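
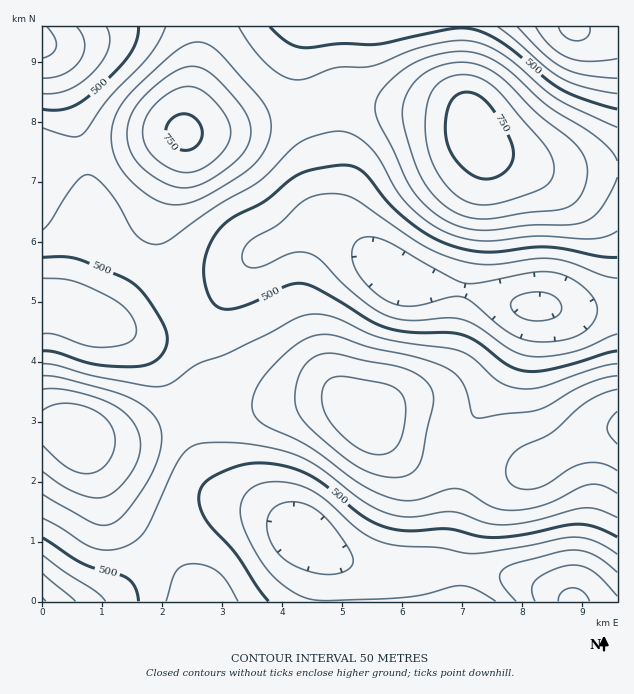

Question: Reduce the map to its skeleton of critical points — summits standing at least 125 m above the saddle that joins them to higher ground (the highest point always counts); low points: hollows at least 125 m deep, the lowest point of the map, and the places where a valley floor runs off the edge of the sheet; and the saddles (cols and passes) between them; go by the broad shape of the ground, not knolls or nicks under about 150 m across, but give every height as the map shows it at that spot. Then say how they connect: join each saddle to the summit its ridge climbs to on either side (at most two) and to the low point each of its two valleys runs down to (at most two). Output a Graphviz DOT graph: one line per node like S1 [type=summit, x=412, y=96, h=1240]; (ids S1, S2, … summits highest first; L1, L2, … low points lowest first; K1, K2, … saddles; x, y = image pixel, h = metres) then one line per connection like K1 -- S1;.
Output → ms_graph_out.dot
graph terrain {
  S1 [type=summit, x=473, y=129, h=784];
  S2 [type=summit, x=184, y=133, h=762];
  S3 [type=summit, x=77, y=433, h=746];
  S4 [type=summit, x=367, y=420, h=734];
  L1 [type=low, x=574, y=27, h=289];
  L2 [type=low, x=572, y=601, h=289];
  L3 [type=low, x=43, y=42, h=335];
  L4 [type=low, x=535, y=306, h=338];
  L5 [type=low, x=43, y=601, h=345];
  K1 [type=saddle, x=190, y=411, h=573];
  K2 [type=saddle, x=310, y=106, h=566];
  K3 [type=saddle, x=83, y=154, h=558];
  K4 [type=saddle, x=160, y=547, h=537];
  K5 [type=saddle, x=190, y=325, h=522];
  K1 -- S3;
  K1 -- S4;
  K1 -- L2;
  K1 -- L4;
  K2 -- S1;
  K2 -- S2;
  K2 -- L1;
  K2 -- L4;
  K3 -- S2;
  K3 -- L3;
  K3 -- L4;
  K4 -- S3;
  K4 -- L2;
  K4 -- L5;
  K5 -- S2;
  K5 -- S4;
  K5 -- L4;
}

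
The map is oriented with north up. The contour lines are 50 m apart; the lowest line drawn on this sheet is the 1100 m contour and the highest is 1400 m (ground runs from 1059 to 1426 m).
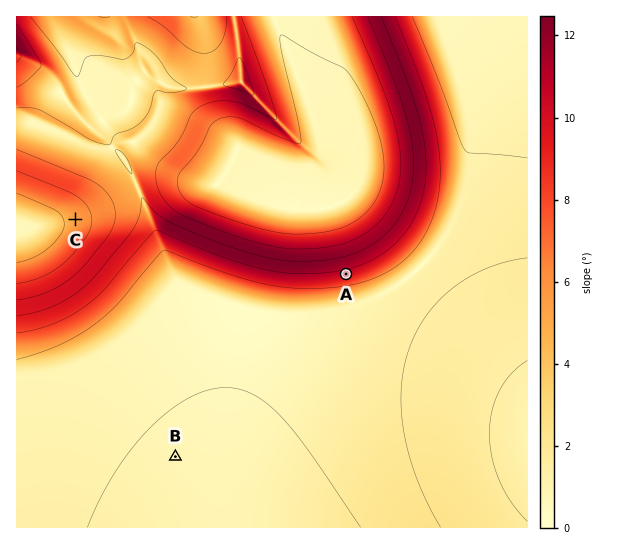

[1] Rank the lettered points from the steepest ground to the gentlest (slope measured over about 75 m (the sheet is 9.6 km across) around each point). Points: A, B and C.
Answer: A C B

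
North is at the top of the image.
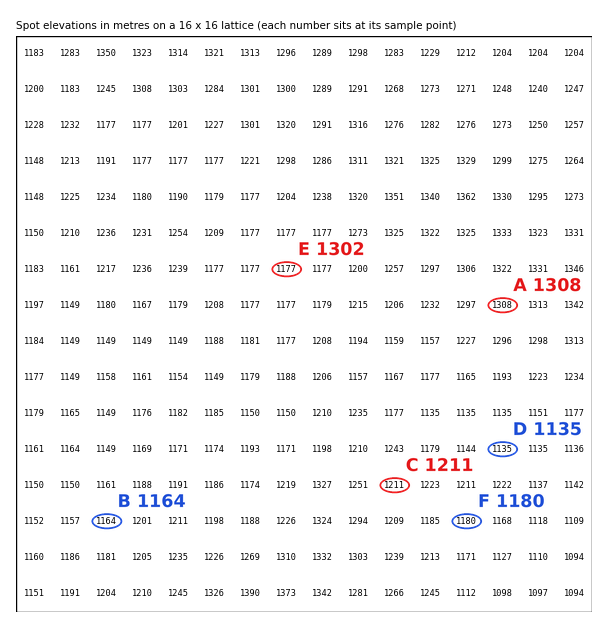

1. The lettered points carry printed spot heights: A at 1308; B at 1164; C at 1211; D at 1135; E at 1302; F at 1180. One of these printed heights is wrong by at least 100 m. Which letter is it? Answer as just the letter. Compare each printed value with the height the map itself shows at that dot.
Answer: E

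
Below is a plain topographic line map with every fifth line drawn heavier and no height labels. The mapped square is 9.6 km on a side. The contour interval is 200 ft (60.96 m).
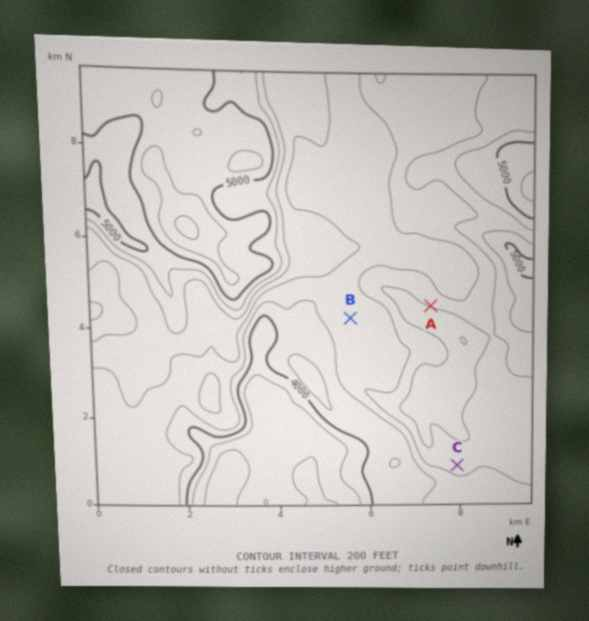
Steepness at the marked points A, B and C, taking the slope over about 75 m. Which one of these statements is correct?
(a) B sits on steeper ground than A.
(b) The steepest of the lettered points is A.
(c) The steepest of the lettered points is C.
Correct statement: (b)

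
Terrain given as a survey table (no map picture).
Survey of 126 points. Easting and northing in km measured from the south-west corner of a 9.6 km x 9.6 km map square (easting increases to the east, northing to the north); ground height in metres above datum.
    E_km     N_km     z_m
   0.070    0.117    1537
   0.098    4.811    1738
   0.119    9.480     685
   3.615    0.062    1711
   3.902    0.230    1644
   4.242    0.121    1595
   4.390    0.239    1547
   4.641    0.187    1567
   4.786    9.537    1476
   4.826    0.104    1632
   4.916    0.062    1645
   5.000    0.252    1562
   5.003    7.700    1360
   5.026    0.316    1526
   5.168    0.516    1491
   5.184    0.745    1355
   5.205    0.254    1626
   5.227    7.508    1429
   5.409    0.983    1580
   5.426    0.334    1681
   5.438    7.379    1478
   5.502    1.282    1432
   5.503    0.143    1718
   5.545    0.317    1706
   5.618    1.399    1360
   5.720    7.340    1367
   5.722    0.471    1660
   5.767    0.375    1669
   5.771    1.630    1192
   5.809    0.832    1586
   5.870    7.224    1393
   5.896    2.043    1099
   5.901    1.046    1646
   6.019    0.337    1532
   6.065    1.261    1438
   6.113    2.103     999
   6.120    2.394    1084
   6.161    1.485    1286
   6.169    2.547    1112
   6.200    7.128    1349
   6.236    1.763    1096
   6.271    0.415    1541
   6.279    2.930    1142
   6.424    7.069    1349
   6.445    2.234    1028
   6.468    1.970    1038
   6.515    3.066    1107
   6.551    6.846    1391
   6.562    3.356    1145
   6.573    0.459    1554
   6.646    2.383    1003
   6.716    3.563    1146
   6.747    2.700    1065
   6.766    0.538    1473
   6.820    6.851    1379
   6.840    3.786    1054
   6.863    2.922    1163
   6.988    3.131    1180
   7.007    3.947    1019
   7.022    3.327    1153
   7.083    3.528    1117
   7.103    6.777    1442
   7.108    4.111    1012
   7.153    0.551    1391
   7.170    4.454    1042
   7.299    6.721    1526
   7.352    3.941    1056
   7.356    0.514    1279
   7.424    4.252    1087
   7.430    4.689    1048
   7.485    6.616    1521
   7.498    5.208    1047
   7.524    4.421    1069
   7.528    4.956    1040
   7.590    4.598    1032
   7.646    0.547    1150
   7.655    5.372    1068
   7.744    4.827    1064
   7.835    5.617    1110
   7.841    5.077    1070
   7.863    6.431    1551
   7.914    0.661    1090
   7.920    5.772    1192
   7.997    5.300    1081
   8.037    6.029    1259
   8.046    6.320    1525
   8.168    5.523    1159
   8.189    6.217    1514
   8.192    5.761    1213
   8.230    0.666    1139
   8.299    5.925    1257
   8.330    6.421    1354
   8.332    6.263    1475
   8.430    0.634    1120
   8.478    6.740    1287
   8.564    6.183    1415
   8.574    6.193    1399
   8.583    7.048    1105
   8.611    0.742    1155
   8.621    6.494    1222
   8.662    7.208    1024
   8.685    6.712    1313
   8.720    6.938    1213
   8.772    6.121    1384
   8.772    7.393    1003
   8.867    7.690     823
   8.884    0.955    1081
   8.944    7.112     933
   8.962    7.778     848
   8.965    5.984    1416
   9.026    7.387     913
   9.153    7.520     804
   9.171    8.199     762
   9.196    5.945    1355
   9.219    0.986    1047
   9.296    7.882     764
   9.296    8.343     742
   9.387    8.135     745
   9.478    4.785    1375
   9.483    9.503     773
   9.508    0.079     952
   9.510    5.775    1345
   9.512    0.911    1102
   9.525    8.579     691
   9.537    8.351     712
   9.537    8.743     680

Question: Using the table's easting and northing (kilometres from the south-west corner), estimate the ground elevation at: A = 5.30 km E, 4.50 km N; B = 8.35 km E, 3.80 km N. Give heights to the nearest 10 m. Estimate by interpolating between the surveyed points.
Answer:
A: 1080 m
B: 1130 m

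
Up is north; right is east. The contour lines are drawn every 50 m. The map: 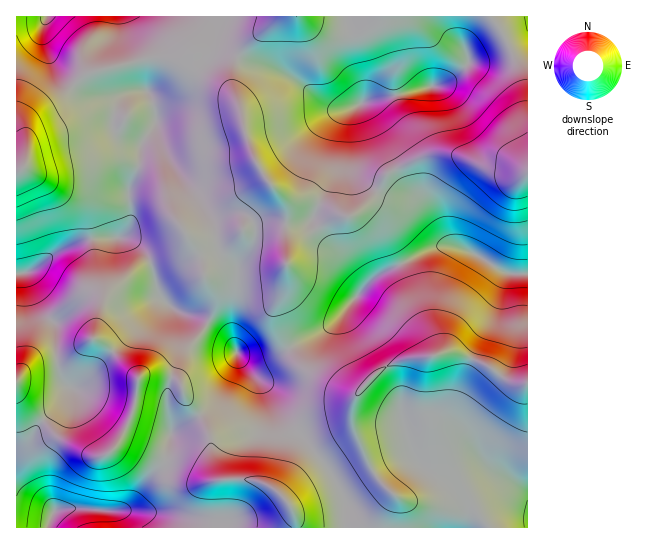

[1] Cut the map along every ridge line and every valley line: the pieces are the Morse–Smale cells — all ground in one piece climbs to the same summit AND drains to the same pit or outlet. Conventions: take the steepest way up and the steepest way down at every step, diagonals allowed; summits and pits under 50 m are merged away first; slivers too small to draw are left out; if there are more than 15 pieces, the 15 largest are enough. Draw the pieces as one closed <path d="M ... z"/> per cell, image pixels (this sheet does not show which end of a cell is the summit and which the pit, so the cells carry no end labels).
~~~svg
<path d="M449 16l-102 0 8 45 8 22 1 15-3 6-15 5-19-4-25-21-23-13-41-14-6 20 1 16 8 18 8 36 6 14 13 21 19 17 24 2 32 15 8 0 25-22 8-16 6-6 39-17 21-2 41 15 36 4 1-142-22 7-29 16-8 7-5-11-13-19z"/><path d="M454 352l-9 0-16 5-24 2-26 12-24 27-3 9 0 24-33 26 13 17 12 23 3 8-2 17 2 6 181-1 0-144-9 1-9-3-23-16z"/><path d="M450 153l-21 2-35 14-10 9-8 16-17 17-8 5-14 0-7 3-32 20-6 6-5 14-2 27-9 20 1 19 12 23 42-23 43-48 63-30 12-2 13 3 45 25 15 2 6-2 0-100-14-4-23-1z"/><path d="M166 57l-17 0-9 4 4 26 5 7 6 13 1 16-15 22-2 22-11 26 3 28-4 10-6 6 10 3 14 13 8 17 4 21 13 16 12 6 27 8 6-14 1-12-12-20-4-20-8-12 10 6 13-2 19-8 13-14 18-8 11-10 1-13-22-33-11-31-3-19-8-16-38-30z"/><path d="M449 245l-20 4-55 28-43 48-42 24 7 12 13 11 13 8 32 15 4-2 21-22 18-10 16-4 16 0 16-5 14 1 28 12 23 16 16 3 2-2 0-108-25-2-34-21z"/><path d="M139 60l-54 15-27 26-21 12-9 10-3 40-6 8-3 0 1 102 14-2 23-18 25-12 22-4 20 0 6-6 4-10-3-27 1-8 10-19 2-22 15-22-1-16-6-13-5-7-1-18z"/><path d="M125 237l-24 0-22 4-18 8-30 22-6 2 16 37 14 15 2 36 10-2 19-16 9-4 10 5 33 35 7-4 18 0 15 5 1-13 6-16 23-29-34-13-14-12-12-40-13-14z"/><path d="M163 375l-18 0-6 3-4 28-7 19-12 21-13 10-10 0-24-12-11-7-15-16-3 2-24 43 1 58 30 1 6-12 5-4 24-1 39 3 12-9 15-23 16-14 8-34 27-16-15-20-4-13z"/><path d="M199 415l-27 16-8 34-16 14-15 23-8 7-17 2 4 7 0 9 183 1 1-9-4-10-7-10-16-14-24-6-26 1-2-2-5-16-1-24z"/><path d="M278 193l-2 14-11 10-18 8-10 12-22 11-18 2 7 25 12 20-1 12-7 15 21 16 7 13 7 8 10 4 13-2 22-12-12-30 0-13 11-27 0-72-4-9z"/><path d="M122 16l-106 1 1 154 2 0 6-8 2-34 1-6 9-10 21-12 27-26 55-16-12-22z"/><path d="M238 355l-2 0-3 12-14 30-19 18 11 23 2 29 6 13 26-1 14 2 10 4 13 11 7-11 30-28-32-35-18-31-20-20z"/><path d="M346 16l-63 0-33 25-13 16 21 8 15 3 17 8 43 32 13 1 9-2 8-5 1-8-3-16-6-17-3-23z"/><path d="M95 339l-9 4-19 16-10 3 4 16 10 11-12 17-16 15 15 16 11 7 24 12 10 0 13-10 12-21 7-19 4-27-34-35z"/><path d="M289 348l-27 15-9 0-14-8 0 2 10 14 20 20 18 31 32 34 33-25 0-24 5-13-11-2-37-20-13-11z"/>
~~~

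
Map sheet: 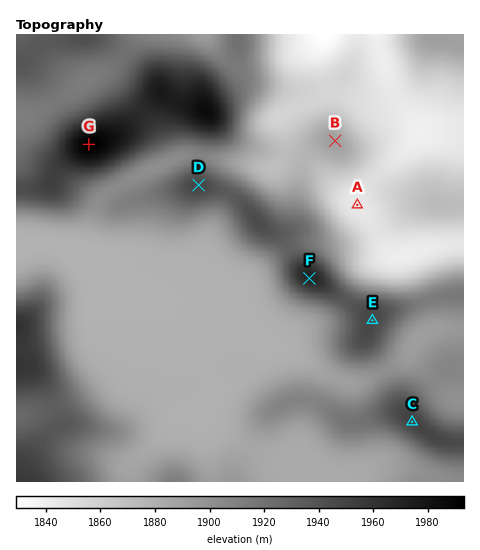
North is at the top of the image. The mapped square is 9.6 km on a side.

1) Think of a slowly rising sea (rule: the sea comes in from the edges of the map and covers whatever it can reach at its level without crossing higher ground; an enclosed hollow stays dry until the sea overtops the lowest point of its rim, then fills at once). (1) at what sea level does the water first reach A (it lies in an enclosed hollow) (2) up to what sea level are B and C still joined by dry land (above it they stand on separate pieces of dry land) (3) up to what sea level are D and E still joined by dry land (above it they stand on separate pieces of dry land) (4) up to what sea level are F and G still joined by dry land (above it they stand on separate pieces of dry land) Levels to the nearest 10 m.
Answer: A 1850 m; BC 1880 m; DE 1930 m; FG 1910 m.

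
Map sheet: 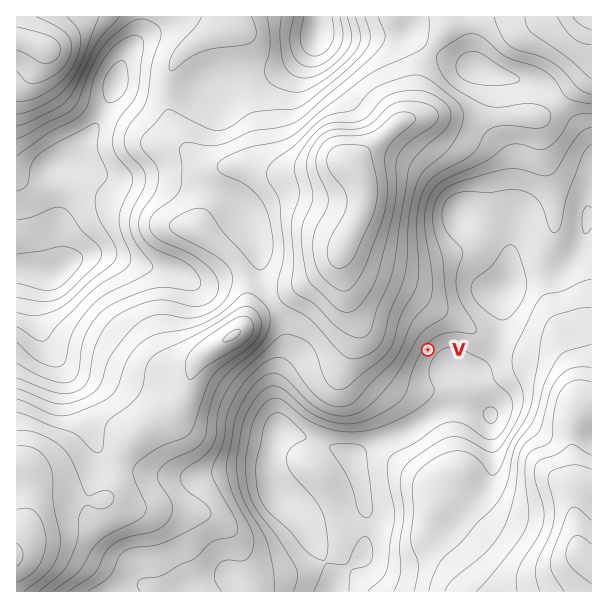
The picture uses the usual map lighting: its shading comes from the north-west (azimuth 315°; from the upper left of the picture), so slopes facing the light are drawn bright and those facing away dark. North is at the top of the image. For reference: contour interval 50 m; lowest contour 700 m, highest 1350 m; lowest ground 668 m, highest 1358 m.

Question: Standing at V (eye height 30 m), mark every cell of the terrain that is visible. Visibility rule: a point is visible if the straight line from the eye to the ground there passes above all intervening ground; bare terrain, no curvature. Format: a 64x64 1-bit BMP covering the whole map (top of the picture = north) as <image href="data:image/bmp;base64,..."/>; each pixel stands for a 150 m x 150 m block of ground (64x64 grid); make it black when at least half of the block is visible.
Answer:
<image width="64" height="64" href="data:image/bmp;base64,Qk0+AgAAAAAAAD4AAAAoAAAAQAAAAEAAAAABAAEAAAAAAAACAAATCwAAEwsAAAIAAAAAAAAA////AAAAAAAAAAAABABwAAAAAAAEAD8AAAAAAAQAH+AAAAAABAAP8AAAAAAAAA/4AAAAAAAAD/wAAAAAAAAP/AAAAAAAAA/8AAAAAAAAB/wAAAAAAAAH+AAAAAAAAAfwAAAAAAAAB/AAAAAAAB4H8AAAAAAAP4/8AAAAAAB///wAAAAAAD///AAAAAAAH//4AAAAAAAP//gAAAAAAAf/+AAAAAAAA//4AAAAAAAB5/wAAAAAAA/n/AAAAAAAP//8AAAAAAA///wAAAAAAD///AAAAAAAf//8AAAAAAB///wAAAAAAH//+AAAAAAAf+HwAAAAAAB/wPAAAAAAAH8A8AAAAAAAeABwAAAAAABwACAAAAAAAOAAAAAAAAAAAAAAAAAAAAAAAAAAAAAAAAAAAAAAAAAAAAAAAAAAAAAAAAAAAAAAAAAAAAAAAAAAAAAAAAAAAAAAAAAAAAAAAAAAAAAAAAAAAAAAAAAAAAAAAAAAAAAAAAAAAAAAAAAAAAAAAAAAAAAAAAAAAAAAAAAAAAAAAAAAAAAAAAAAAAAAAAAAAAAAAAAAAAAAAAAAAAAAAAAAAAAAAAAAAAAAAAAAAAAAAAAAAAAAAAAAAAAAAAAAAAAAAAAAAAAAAAAAAAAAAAAAAAAAAAAAAAAAAAAAAAAAAAAAAAAAAAAAAAAAAAAAAAAAAAAAAA=="/>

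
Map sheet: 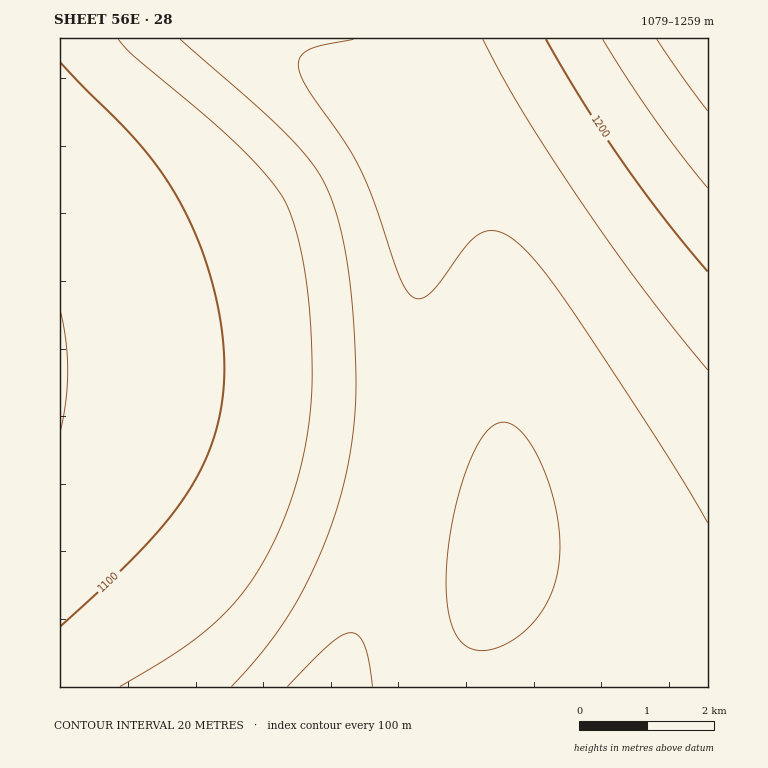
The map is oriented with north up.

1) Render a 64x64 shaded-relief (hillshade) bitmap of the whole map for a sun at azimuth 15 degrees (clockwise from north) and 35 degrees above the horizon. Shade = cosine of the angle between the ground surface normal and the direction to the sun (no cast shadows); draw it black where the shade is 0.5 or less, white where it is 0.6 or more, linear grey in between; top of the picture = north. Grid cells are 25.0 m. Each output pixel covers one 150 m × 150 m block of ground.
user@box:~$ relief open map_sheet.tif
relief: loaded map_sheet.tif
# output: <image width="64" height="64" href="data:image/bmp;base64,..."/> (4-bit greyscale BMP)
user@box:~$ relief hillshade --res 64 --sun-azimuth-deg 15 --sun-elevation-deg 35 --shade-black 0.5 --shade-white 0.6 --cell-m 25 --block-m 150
<image width="64" height="64" href="data:image/bmp;base64,Qk12CAAAAAAAAHYAAAAoAAAAQAAAAEAAAAABAAQAAAAAAAAIAAATCwAAEwsAABAAAAAAAAAAAAAAABEREQAiIiIAMzMzAERERABVVVUAZmZmAHd3dwCIiIgAmZmZAKqqqgC7u7sAzMzMAN3d3QDu7u4A////AMzMzMzMzN3d3d3d3dzMzMzMzMzMzMzMzMzMy7u7u7u7zMzMzMzMzd3d3d3dzMzMzMzMzMzMzMzMzMy7u7u7u7vMzMzMzMzMzd3d3d3MzMzMzMzMzMzMzMzMy7u7u7u7u8zMzMzMzMzMzd3d3MzMzMzMzMzMzMzMzMu7u7u7u7u7zMzMzMzMzMzMzMzMzMzMzMzMzMzMzMzLu7u7u7u7u7vMzMzMzMzMzMzMzMzMzMzMzMzMzMzMy7u7u7u7u7u7u8zMzMzMzMzMzMzMzMzMzMzMzMzMzMu7u7u7u7u7u7u7zMzMzMzMzMzMzMzMzMzMzMzMzMzLu7u7u7u7u7u7u7vMzMzMzMzMzMzMzMzMzMzMzMzMy7u7u7u7u7u7u7u7u8zMzMzMzMzMzMzMzMzMzMzMzMu7u7u7u7u7u7u7u7u7zMzMzMzMzMzMzMzMzMzMzMzLu7u7u7u7u7u7u7u7u7vMzMzMzMzMzMzMzMzMzMzMy7u7u7u7u7u7u7u7u7u7qszMzMzMzMzMzMzMzMzMzMu7u7u7u7u7u7u7u7u7u6qqzMzMzMzMzMzMzMzMzLu7u7u7u7u7u7u7u7u7u7uqqqrMzMzMzMzMzMzMzMu7u7u7u7u7u7u7u7u7u7u7qqqqqszMzMzMzMzMzMy7u7u7u7u7u7u7u7u7u7u7u6qqqqqqu7zMzMzMzMzLu7u7u7u7u7u7u7u7u7u7u7u6qqqqqqq7u7u7u7u7u7u7u7u7u7u7u7u7u7u7u7u7uqqqqqqqqru7u7u7u7u7u7u7u7u7u7u7u7u7u7u7u7uqqqqqqqqqu7u7u7u7u7u7u7u7u7u7u7u7u7u7u7u7qqqqqqqqqqq7u7u7u7u7u7u7u7u7u7u7u7u7u7u7u7qqqqqqqqqqqru7u7u7u7u7u7u7u7u7u7u7u7u7u7u7qqqqqqqqqqqqu7u7u7u7u7u7u7u7u7u7u7u7u7u7u7qqqqqqqqqqqqq7u7u7u7u7u7u7u7u7u7u7u7u7u7u7uqqqqqqqqqqqqru7u7u7u7u7u7u7u7u7u7u7u7u7u7uqqqqqqqqqqqqqu7u7u7u7u7u7u7u7u7qqu7u7u7u7u6qqqqqqqqqqqqm7u7u7u7u7u7u7u7u6qqqru7u7u7u6qqqqqqqqqqqqmbu7u7u7u7u7u7u7u6qqqqq7u7u7u7qqqqqqqqqqqpmZu7u7u7u7u7u7u7u6qqqqqqu7u7u7uqqqqqqqqqqpmZm7u7u7u7u7u7u7u7qqqqqqq7u7u7u6qqqqqqqqqZmZmbu7u7u7u7u7u7u7qqqqqqqqu7u7u6qqqqqqqqqZmZmZu7u7u7u7u7u7u7qqqqqqqqq7u7u7qqqqqqqqqZmZmZm7u7u7u7u7u7u7uqqqqqqqqqu7u7uqqqqqqqqZmZmZmbu7u7u7u7u7u7uqqqqqqqqqq7u7uqqqqqqqqZmZmZmZu7u7u7u7u7u7u6qqqqqqqqqru7u6qqqqqqqZmZmZmZm7u7u7u7u7u7u6qqqqqqqqqqq7u6qqqqqqqZmZmZmZmbu7u7u7u7u7u6qqqqqqqqqqqru7qqqqqqqZmZmZmZmZu7u7u7u7u7u6qqqqqqqqqqqqq7uqqqqqqZmZmZmZmZmqq7u7u7u7uqqqqqqqqqqqqqqru6qqqqqpmZmZmZmZmaqqqqq7qqqqqqqqqqqpmaqqqqu6qqqqqpmZmZmZmZmZqqqqqqqqqqqqqqqqqpmZmqqqq7qqqqqqmZmZmZmZmZmqqqqqqqqqqqqqqqqqmZmaqqqru6qqqqmZmZmZmZmZmaqqqqqqqqqqqqqqqqmZmZmqqqu7qqqqqZmZmZmZmZmZqqqqqqqqqqqqqqqqmZmZmaqqq7uqqqqpmZmZmZmZmZmqqqqqqqqqqqqqqqqZmZmZqqqru6qqqqmZmZmZmZmZmaqqqqqqqqqqqqqqqZmZmZmqqru7qqqqmZmZmZmZmZmYqqqqqqqqqqqqqqqZmZmZmaqqu7uqqqqZmZmZmZmZmYiqqqqqqqqqqqqqmZmZmJmZqqq7u7qqqpmZmZmZmZmYiKqqqqqqqqqqqpmZmYiIiZmqq7u7uqqqmZmZmZmZmZiIqqqqqqqqqqqpmZmIiIiJmaqru7u6qqmZmZmZmZmZiIiqqqqqqqqqqZmZiIiIiImZqru7u7qqqZmZmZmZmZiIiKqqqqqqqqmZmZiIiIiIiZqqu7u7uqqpmZmZmZmZmIiIqqqqqqqpmZmYiIh3d4iJmqu7u7u6qqmZmZmZmZmIiIiqqqqqqpmZmIiIh3d3iJmqq7u7u6qqqZmZmZmZmIiIiKqqqqqZmZmIiId3d3iImaq7u7u7qqqZmZmZmZmYiIiIqqqqmZmZiIiHd3d3iImaq7u7u7uqqpmZmZmZmYiIiIiqqqmZmYiIiHd3d3iImaq7vMy7u6qqmZmZmZmZiIiIiKqpmZmYiIh3d3d4iJmaq7vMzLu6qqmZmZmZmZiIiIiIqpmZmIiId3d3eIiJmqu7zMzMu7qqqZmZmZmZmIiIiIiqmZmIiId3d3iIiZmqu7zMzMu7uqqpmZmZmZmYiIiIiKmZmIiId3d3iImZqru8zMzMy7uqqpmZmZmZmYiIiIiIqZmIiHd3d4iImaqru8zMzMy7u6qqmZmZmZmZiIiIiIiZmYiId3eIiJmqq7vMzMzMzLu6qqmZmZmZmZmIiIiIiJmZiId3eIiJmqq7vMzMzMzLu6qqqZmZmZmZmIiIiIiI"/>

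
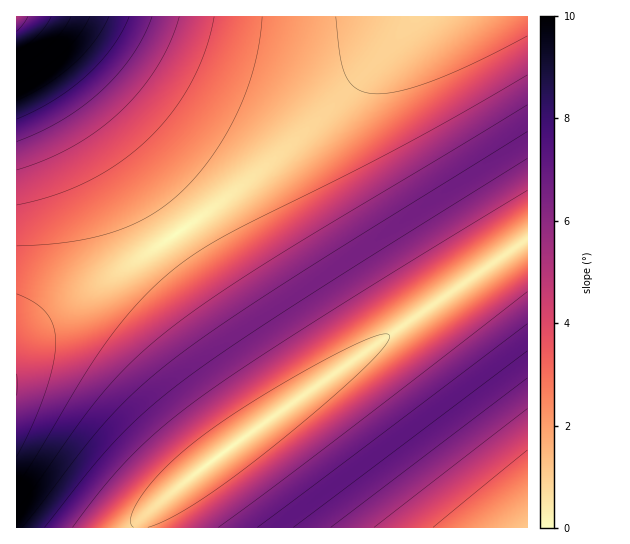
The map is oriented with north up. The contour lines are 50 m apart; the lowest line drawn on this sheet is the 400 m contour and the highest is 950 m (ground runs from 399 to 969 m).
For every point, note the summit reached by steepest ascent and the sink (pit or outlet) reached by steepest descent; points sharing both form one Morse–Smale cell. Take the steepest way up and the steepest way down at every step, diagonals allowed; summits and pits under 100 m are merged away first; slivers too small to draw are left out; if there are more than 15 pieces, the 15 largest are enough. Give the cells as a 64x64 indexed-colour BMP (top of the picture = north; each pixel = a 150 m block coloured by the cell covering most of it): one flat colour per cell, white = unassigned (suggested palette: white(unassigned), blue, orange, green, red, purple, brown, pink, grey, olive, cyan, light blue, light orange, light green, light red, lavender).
<image width="64" height="64" href="data:image/bmp;base64,Qk12CAAAAAAAAHYAAAAoAAAAQAAAAEAAAAABAAQAAAAAAAAIAAATCwAAEwsAABAAAAAAAAAA////ALR3HwAOf/8ALKAsACgn1gC9Z5QAS1aMAMJ34wB/f38AIr28AM++FwDox64AeLv/AIrfmACWmP8A1bDFABERERERERERMzMzMzMzMzMzMzMzMzMzMzMzMzMzMzMzEREREREREREzMzMzMzMzMzMzMzMzMzMzMzMzMzMzMzMRERERERERERMzMzMzMzMzMzMzMzMzMzMzMzMzMzMzMxERERERERERETMzMzMzMzMzMzMzMzMzMzMzMzMzMzMzERERERERERERETMzMzMzMzMzMzMzMzMzMzMzMzMzMzMREREREREREREREzMzMzMzMzMzMzMzMzMzMzMzMzMzMxERERERERERERERMzMzMzMzMzMzMzMzMzMzMzMzMzMzERERERERERERERETMzMzMzMzMzMzMzMzMzMzMzMzMzMRERERERERERERERETMzMzMzMzMzMzMzMzMzMzMzMzMxEREREREREREREREREzMzMzMzMzMzMzMzMzMzMzMzMzERERERERERERERERERMzMzMzMzMzMzMzMzMzMzMzMzMRERERERERERERERERERMzMzMzMzMzMzMzMzMzMzMzMxERERERERERERERERERETMzMzMzMzMzMzMzMzMzMzMzERERERERERERERERERERETMzMzMzMzMzMzMzMzMzMzMREREREREREREREREREREREzMzMzMzMzMzMzMzMzMzMxERERERERERERERERERERERMzMzMzMzMzMzMzMzMzMzERERERERERERERERERERERERMzMzMzMzMzMzMzMzMzMRERERERERERERERERERERERETMzMzMzMzMzMzMzMzMxERERERERERERERERERERERERETMzMzMzMzMzMzMzMzEREREREREREREREREREREREREREzMzMzMzMzMzMzMzMREREREREREREREREREREREREREREzMzMzMzMzMzMzMxERERERERERERERERERERERERERERMzMzMzMzMzMzMzERERERERERERERERERERERERERERETMzMzMzMzMzMzMRERERERERERERERERERERERERERERETMzMzMzMzMzMyEREREREREREREREREREREREREREREREzMzMzMzMzMzIiEREREREREREREREREREREREREREREREzMzMzMzMzMiIhERERERERERERERERERERERERERERERMzMzMzMzMyIiIhERERERERERERERERERERERERERERERMzMzMzMzIiIiIRERERERERERERERERERERERERERERETMzMzMzMiIiIiIREREREREREREREREREREREREREREREzMzMzMyIiIiIiEREREREREREREREREREREREREREREREzMzMzIiIiIiIiERERERERERERERERERERERERERERERMzMzMiIiIiIiIhERERERERERERERERERERERERERERERMzMyIiIiIiIiIhERERERERERERERERERERERERERERETMzIiIiIiIiIiIhERERERERERERERERERERERERERERETMiIiIiIiIiIiIREREREREREREREREREREREREREREREyIiIiIiIiIiIiIRERERERERERERERERERERERERERERIiIiIiIiIiIiIiEREREREREREREREREREREREREREREiIiIiIiIiIiIiIhERERERERERERERERERERERERERESIiIiIiIiIiIiIiIhERERERERERERERERERERERERERIiIiIiIiIiIiIiIiIREREREREREREREREREREREREREiIiIiIiIiIiIiIiIiIRERERERERERERERERERERERESIiIiIiIiIiIiIiIiIiERERERERERERERERERERERERIiIiIiIiIiIiIiIiIiIhEREREREREREREREREREREREiIiIiIiIiIiIiIiIiIiIRERERERERERERERERERERESIiIiIiIiIiIiIiIiIiIiERERERERERERERERERERERIiIiIiIiIiIiIiIiIiIiIiEREREREREREREREREREREiIiIiIiIiIiIiIiIiIiIiIhERERERERERERERERERESIiIiIiIiIiIiIiIiIiIiIiIRERERERERERERERERERIiIiIiIiIiIiIiIiIiIiIiIiEREREREREREREREREREiIiIiIiIiIiIiIiIiIiIiIiIhERERERERERERERERESIiIiIiIiIiIiIiIiIiIiIiIiIRERERERERERERERERIiIiIiIiIiIiIiIiIiIiIiIiIiEREREREREREREREREiIiIiIiIiIiIiIiIiIiIiIiIiIhERERERERERERERESIiIiIiIiIiIiIiIiIiIiIiIiIiIRERERERERERERERIiIiIiIiIiIiIiIiIiIiIiIiIiIiEREREREREREREREiIiIiIiIiIiIiIiIiIiIiIiIiIiIhERERERERERERESIiIiIiIiIiIiIiIiIiIiIiIiIiIiIRERERERERERERIiIiIiIiIiIiIiIiIiIiIiIiIiIiIiEREREREREREREiIiIiIiIiIiIiIiIiIiIiIiIiIiIiIhERERERERERESIiIiIiIiIiIiIiIiIiIiIiIiIiIiIiIRERERERERERIiIiIiIiIiIiIiIiIiIiIiIiIiIiIiIiEREREREREREiIiIiIiIiIiIiIiIiIiIiIiIiIiIiIiIhERERERERESIiIiIiIiIiIiIiIiIiIiIiIiIiIiIiIiIRERERERER"/>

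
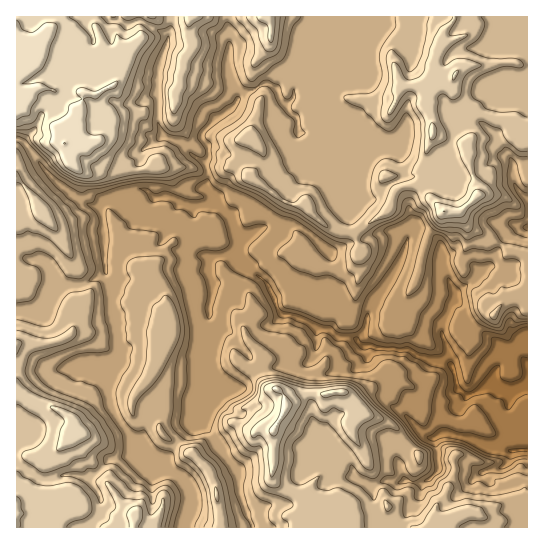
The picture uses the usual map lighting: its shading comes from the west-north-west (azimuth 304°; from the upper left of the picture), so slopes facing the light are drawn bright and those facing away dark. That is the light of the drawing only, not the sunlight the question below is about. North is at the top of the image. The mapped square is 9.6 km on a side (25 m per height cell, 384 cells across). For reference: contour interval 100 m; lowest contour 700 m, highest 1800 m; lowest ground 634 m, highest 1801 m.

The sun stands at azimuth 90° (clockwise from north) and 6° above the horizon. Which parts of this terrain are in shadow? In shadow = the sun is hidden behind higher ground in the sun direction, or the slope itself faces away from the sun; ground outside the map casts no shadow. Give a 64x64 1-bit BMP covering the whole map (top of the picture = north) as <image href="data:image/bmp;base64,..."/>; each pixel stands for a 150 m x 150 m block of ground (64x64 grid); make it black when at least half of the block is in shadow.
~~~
<image width="64" height="64" href="data:image/bmp;base64,Qk0+AgAAAAAAAD4AAAAoAAAAQAAAAEAAAAABAAEAAAAAAAACAAATCwAAEwsAAAIAAAAAAAAA////AAAAAAAB/h/f8Af4AAP+X5/whf4AAP7fn/GM9wAAON+f8Qz7AABx/7+BDfwcDOH//wAD/H4B4///CHH8fmB3//8A8d4e8B///wfz3gb4H///D+PeAPwP//8f4BwA/g///x/AAMD+H///H8AmBv4f//+fwGAG/D///4/gwYfg////z+BBhoH///+OAADHB////w8AAYAB/7//AwADGAH/h/gAPAMYA//H8Aw8HwwB/8fkBhw/AAB/x/gGH+eACB/j+Ab/Twg+H+PwB/wPMD4f4/Bfn//0fh/j+Pzf//c/H+P48N//9x8eYfnB3//4D55A+cfPn/4Bn4Dz/+/f8g8/AM//59/+Hj4B///n335+PgP//+P/evw4B///4/88/DgB///j/2D4MDf//0f/AHAwP//+5/8A8DH///3/+ADgN//////4AOA////z//uAwZ///zP//4CHD//+A///wz+B//gP/N+H/wCH+A/8/4f+A4fwA///gvwBh/gf//8G/ADP/D///x78AH/4///3HPgAf/n///Gc+AD3+f//8Dg+APP8///x4B4B8fz//+OAAAPw/P//5AADAfA////kAAIx8H///2wAABnwf////gAAGPj8///2AAAc+Pw///IAYAj4/j//+AAganz/H//4ADBfff8P//gAMNf9/wP/+AAAn/z/A//4AA=="/>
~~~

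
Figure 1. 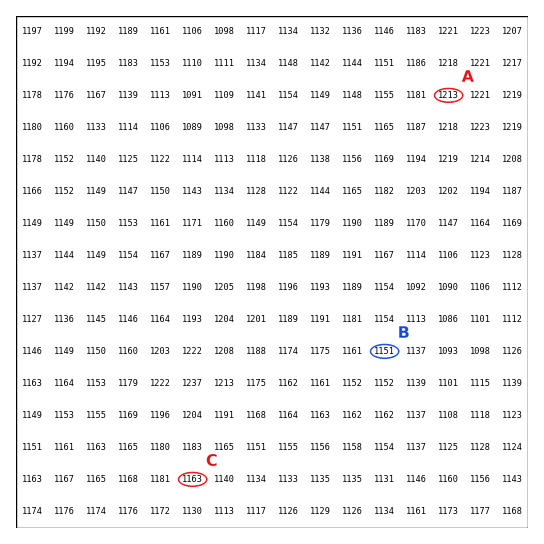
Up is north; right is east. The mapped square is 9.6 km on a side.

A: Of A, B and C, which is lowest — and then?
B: B C A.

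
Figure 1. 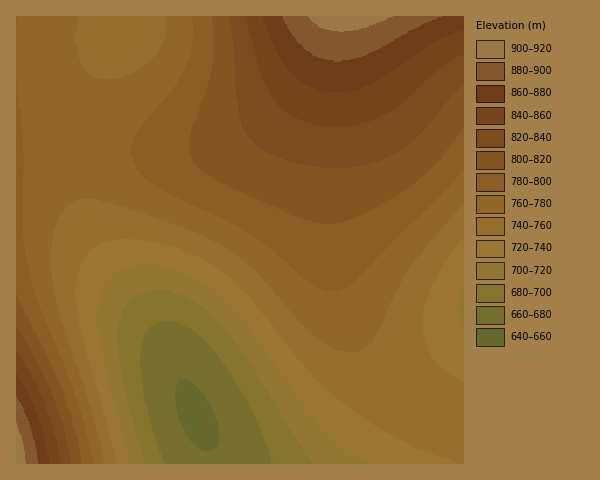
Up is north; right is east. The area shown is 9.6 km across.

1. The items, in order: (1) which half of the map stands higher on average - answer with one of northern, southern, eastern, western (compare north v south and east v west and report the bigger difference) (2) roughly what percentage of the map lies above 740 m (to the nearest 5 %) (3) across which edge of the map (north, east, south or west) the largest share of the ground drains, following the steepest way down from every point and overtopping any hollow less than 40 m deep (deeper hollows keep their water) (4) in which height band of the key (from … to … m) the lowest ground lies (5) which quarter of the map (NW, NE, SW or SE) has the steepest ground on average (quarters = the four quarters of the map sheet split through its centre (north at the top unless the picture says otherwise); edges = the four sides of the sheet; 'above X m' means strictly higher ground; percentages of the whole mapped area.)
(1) On average the northern half of the map is the higher ground.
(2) Ground above 740 m makes up about 75 % of the sheet.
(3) Drainage is mainly to the south: more ground falls towards that edge than towards any other.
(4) Between 640 and 660 m: that is the band holding the lowest ground.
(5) The south-west quarter is the steepest part of the map.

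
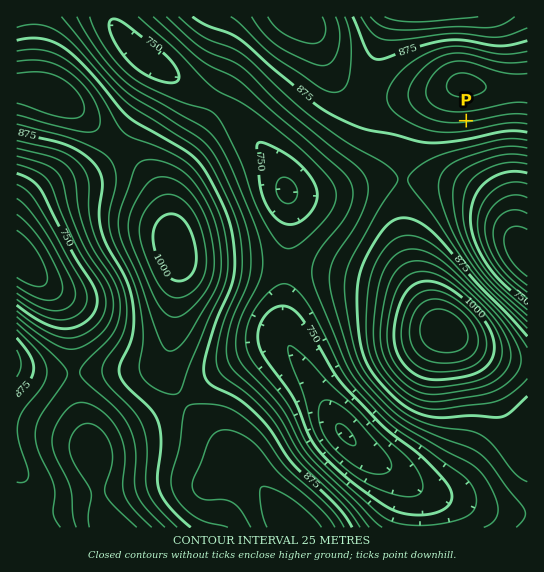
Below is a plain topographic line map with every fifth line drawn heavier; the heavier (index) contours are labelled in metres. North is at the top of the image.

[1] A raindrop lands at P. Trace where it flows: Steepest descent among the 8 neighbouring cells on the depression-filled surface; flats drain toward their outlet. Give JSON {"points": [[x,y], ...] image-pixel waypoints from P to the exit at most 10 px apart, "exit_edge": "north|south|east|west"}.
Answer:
{"points": [[466, 121], [466, 131], [466, 142], [466, 153], [470, 163], [481, 174], [491, 185], [502, 195], [506, 206], [507, 217], [511, 227], [517, 238], [523, 249], [527, 254]], "exit_edge": "east"}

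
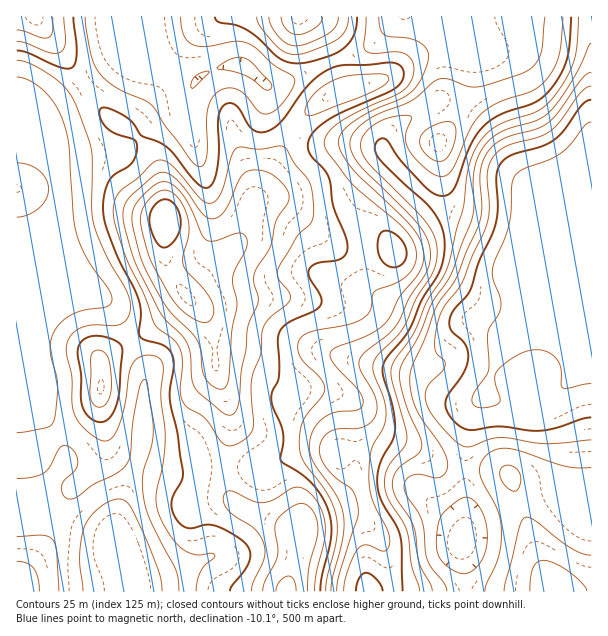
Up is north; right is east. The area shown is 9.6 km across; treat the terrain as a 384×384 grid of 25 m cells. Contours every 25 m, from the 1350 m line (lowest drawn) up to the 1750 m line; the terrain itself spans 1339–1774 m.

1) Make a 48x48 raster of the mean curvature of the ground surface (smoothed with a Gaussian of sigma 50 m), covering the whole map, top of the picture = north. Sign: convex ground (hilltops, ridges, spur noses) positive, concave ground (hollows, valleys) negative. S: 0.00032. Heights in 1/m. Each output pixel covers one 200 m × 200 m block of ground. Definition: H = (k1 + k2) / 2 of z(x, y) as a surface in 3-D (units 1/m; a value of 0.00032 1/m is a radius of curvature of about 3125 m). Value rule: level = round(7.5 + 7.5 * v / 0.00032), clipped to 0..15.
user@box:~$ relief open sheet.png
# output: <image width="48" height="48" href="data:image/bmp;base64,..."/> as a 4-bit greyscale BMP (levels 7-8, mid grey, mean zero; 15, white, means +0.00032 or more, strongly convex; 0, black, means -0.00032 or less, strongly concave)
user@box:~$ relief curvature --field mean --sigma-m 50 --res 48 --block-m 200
<image width="48" height="48" href="data:image/bmp;base64,Qk32BAAAAAAAAHYAAAAoAAAAMAAAADAAAAABAAQAAAAAAIAEAAATCwAAEwsAABAAAAAAAAAAAAAAABEREQAiIiIAMzMzAERERABVVVUAZmZmAHd3dwCIiIgAmZmZAKqqqgC7u7sAzMzMAN3d3QDu7u4A////AKqXd4h2VWeauoi//scQE2rMuoeJqZmqmKqXZ3d2VWeIh1WL3clABIy4ZlVnmZqql6qYdmZmVXiGVDJHq9xxBK61IjRFeaqphomZhmZlVYqWMzM2rN2SBc+1IkREeaqXZWeJh1VURpu3RFVozv+jKO+2RERFeqmGVWZ4h1REV724Z5mK3/+TS/2mVVRFiql2ZmZomGREad2oisuYrv9zfMlkVmQ1iph2Z2Z4qoZEatyHnMlmfP1TnIMTaHRGmpdmd3d4qphlabp2m5ZVffkku0ACeYRZu4d3eIh3iZmFV5l2iXRFjMUG20ADioV73JiIiJmGZoqWRYqGiWRGinAG22M2m4aM7bmZmZmHVXqWNIuWeXZnmUAFqoiJu4aM7KmZmYiHVXqVI4uVepiKuUEUeJq7qXV6uXd4iHiGVpuUEnuEermZqWRGiauph1RXdURXeHdlWd2TAouEe8l2iHZovdp1VUNFVDRWeHdkbP+jAp2VjcdFipiK7+lCNDNFVVVWeHdkSv+yA52ovrU1m7qs78ciRlRFeIdmZ3dTN/+yAXqs7pQ2m7qqqnQjepZWiqmGZ3dUSO+SACat/YVXiId2ZUITe8lVebqXd3dljP+lMQKM24eIdVRFVlQySdt1Z5mHeHdnr/2ohiJ6upiHVERWeJlzJap1Vnd3eHdnm7l4uVWLuYZURFZ4m823IldmZnd3eHdmZ2Q0eHnMuYZVVniavN7pMBRnd3d3d3d2ZVMRR539qpmZqqqqq7zJMAN5h3d3d3d3ZlMQOd/qiZmby6mId4qoQiR4h3d3d3d3d1QSbP6nd3ZniHZmZXq7l2VWd3d3eHd3dlQ1rtlmeHVEREVnZoz+yoQ0V3d3iId3dlRYz8dFiqh2VVaJdq//2oUiVnd4iIh3dlVovcdFi7upd3ipdq//uZdDRnd4iId3ZlVorfxkaaqodnmoVr/8iJl1RXd3eHd2ZmeJv/+TSJmXZomGWN/HVpy3RWd3d3d2VWir3/+RKKqYeZhle9xzJZ3IRWd3d5l2VWmqv/9wCLupqpdXrcgxJrynRGd3d7qGVXmWbP4wCMuqqph5zJQASct0NGd3d6l2VnlzOvoAKMupmZqrqEACfNlCI1Znd4d2VohjOdcAOcqZh4q5YwAmv+gwA0VWd3d2VohkascAWrmKl1Z2IAJ7//lAA0VVZnd2Voh3iqUSfLZpuFMzEAWu//tzJFdlVXd1V6qqmXQTnbU3u4UzIAJ6zdyXZnmGM3dlWLy7mGMlv8Yknup2QQACWKupmaumIXdUacuYiHU1z+cibP/suEIQFHmqmrzHIGVFe7l2eIdFnccgJ9////6kEmiJmb3ZMEM2q5ZVZ4dUaHQhAUnf///5NGiIiazbUCJZunVWZ3dkMzIkUgA2eu/6ZomZmaztcBWtyFVmd3iGUxE4uTABEWvJeJqqmZvdgFr/tkVndnialjJK/qZlMSaHeJmpiInNcJ3+lUZ3d3ibunaM/9zLhCRmd4iId3nMYL7qY0Z3d3iau6q+/+79lDNWZ3d3dnnNcA=="/>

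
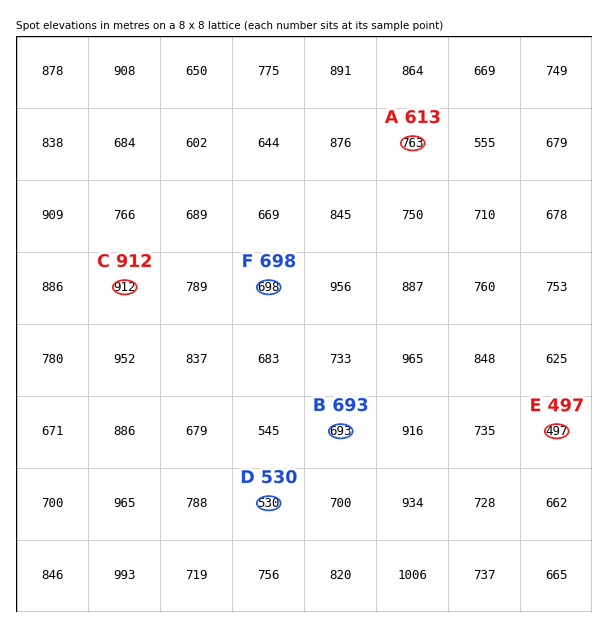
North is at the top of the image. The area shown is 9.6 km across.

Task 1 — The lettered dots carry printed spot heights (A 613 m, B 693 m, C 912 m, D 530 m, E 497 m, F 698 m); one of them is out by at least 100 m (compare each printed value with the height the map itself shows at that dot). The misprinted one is A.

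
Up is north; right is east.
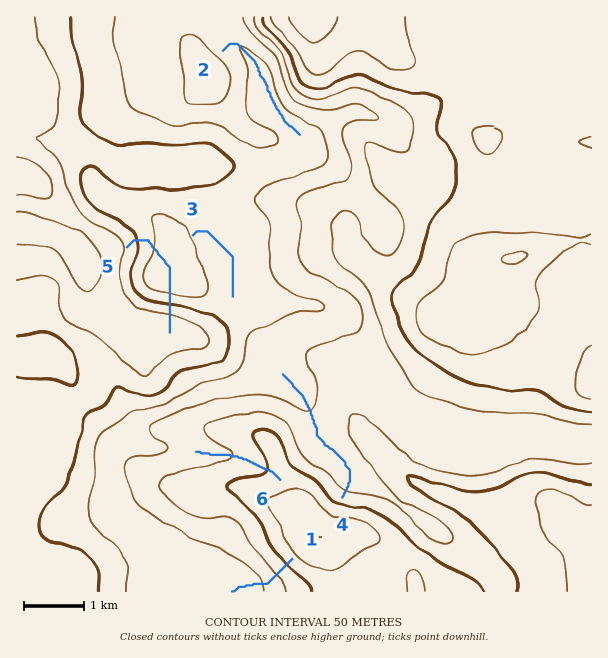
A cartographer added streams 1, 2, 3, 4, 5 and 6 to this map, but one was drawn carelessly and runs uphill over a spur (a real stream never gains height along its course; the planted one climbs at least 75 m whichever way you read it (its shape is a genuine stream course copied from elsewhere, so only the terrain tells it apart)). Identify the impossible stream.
5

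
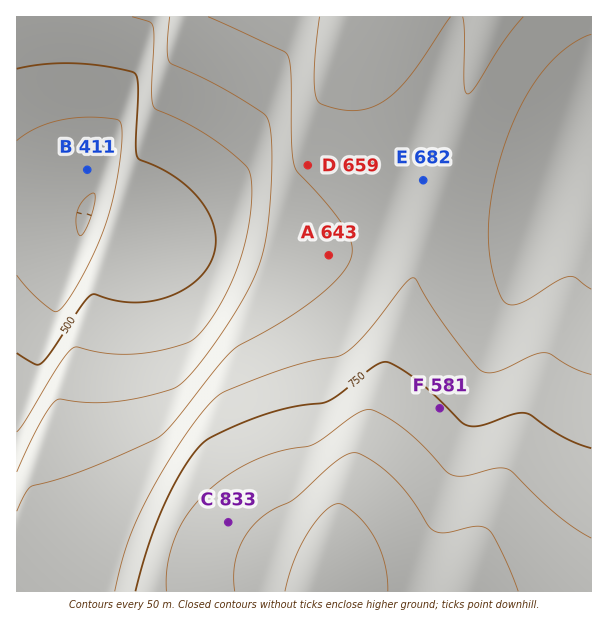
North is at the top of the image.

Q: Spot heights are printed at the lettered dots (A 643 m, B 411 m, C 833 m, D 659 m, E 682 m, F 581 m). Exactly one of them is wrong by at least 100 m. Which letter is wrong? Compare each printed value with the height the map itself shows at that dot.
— F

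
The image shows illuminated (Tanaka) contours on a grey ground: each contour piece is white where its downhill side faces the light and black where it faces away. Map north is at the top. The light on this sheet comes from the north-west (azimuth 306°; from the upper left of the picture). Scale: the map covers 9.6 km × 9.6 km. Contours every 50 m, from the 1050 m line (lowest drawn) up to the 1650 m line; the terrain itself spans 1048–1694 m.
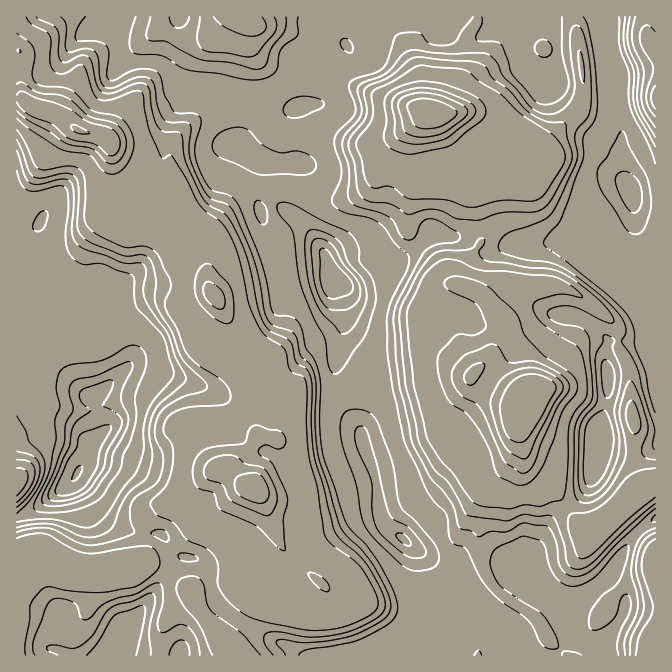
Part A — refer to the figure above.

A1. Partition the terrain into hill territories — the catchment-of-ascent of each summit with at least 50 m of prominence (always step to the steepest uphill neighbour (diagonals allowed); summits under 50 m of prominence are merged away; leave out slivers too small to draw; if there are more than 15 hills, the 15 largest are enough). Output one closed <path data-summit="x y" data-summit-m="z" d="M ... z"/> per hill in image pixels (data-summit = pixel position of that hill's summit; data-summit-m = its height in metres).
<path data-summit="528 403" data-summit-m="1694" d="M634 199l-1 31-17 25-6 16-11-9-9-13-5-1-6 0-14-5-50 1-4-2-5-10-6-4-22 0-20 8-28-2-18 19-44 26-16 7-16-3 8 24 0 20-8 33 0 15 7 15 0 10 6 15 12 17 3 16 10 24 7 46 9 13 10 5 19 18 4 8 1 18 10 30-1 10-13 14-13 9-23 6-2 7 219-1 2-10 16-23 7-15-2-10-16-20 25-40 9-9 14-10 0-310-14-2z"/><path data-summit="78 130" data-summit-m="1655" d="M107 16l-91 1 0 345 18 9 10 0 18 5 26 20 6 0 8-5 29-29 2-24-14-30 0-20 37-36 7-10 1-24-10-18 15 6 11 0 27-15 7-8 5-10 5-18 12-12 3-15-3-13-12-14-24-5-10-10-15-5-13-17-3-1-39 1-2-26z"/><path data-summit="434 113" data-summit-m="1687" d="M600 16l-252 0-4 19 1 9-1-1-19 1-18 12-4 6 1 40-6 6-6 1-13 14 0 5 10 24 2 11-17 1-9-3-4 1 0 13-3 13 1 24 11-6 7 0 17 8 15 16 14 20 10 28 4 5 10 3 15-3 22-12 28-18 18-19 28 2 20-8 22 0 6 4 5 10 4 2 50-1 7 3 13 2 5 1 9 13 11 9 6-16 17-25 1-25-3-15-8-17-2-15 2-26-2-10-7-15-1-34-5-13-4-33z"/><path data-summit="254 487" data-summit-m="1646" d="M340 339l-6 5-10 0-14 7-36 37-24 1-15 5-13 0-13-6-40-14-32-8-10 2-25 23-8 4 9 28 0 9-12 10-3 13-14 23 14 15 11 21 13 10 16 7 34 3 18 22 14 2 10 5 4 5 5 26 5 10 19 15 20 10 17 12 14 5 14 10 78 0 4-7 23-6 13-9 13-14 1-10-10-30-1-18-4-8-19-18-10-5-9-13-7-46-10-24-3-16-17-27-1-15-7-15 0-15 5-17z"/><path data-summit="214 295" data-summit-m="1585" d="M237 144l-3 0-10 11-5 18-5 10-7 8-27 15-11 0-10-5-3 1 8 16-1 24-7 10-37 36 0 20 14 30 0 19-4 8 35 8 45 15 13 6 13 0 15-5 24-1 36-37 14-7 13-1 4-5 3-11 0-20-5-19-8-13-3-15-5-10-14-20-21-19-11-5-7 0-11 6-1-24 3-13 0-13z"/><path data-summit="250 22" data-summit-m="1470" d="M347 16l-239 0 0 4 10 18 2 26 39-1 10 9 6 9 15 5 10 10 24 5 14 17 1 10-3 15 4 1 15-18 3-2 20 2 14-17 6-1 6-6-1-40 4-6 18-12 21-1-2-8 4-12z"/><path data-summit="17 482" data-summit-m="1476" d="M20 363l-4 0 1 155 18-9 35-26 13-18 8-23 12-10-2-15-7-21-9-2-23-18-18-5-10 0z"/><path data-summit="655 98" data-summit-m="1592" d="M655 16l-54 1 3 10 4 33 5 13 1 34 7 15 2 10-2 5 2 36 8 17 2 8 6 6 11 4 6-1z"/><path data-summit="649 655" data-summit-m="1484" d="M655 519l-13 9-9 9-25 40 16 20 2 10-7 15-18 26 1 8 54-1z"/>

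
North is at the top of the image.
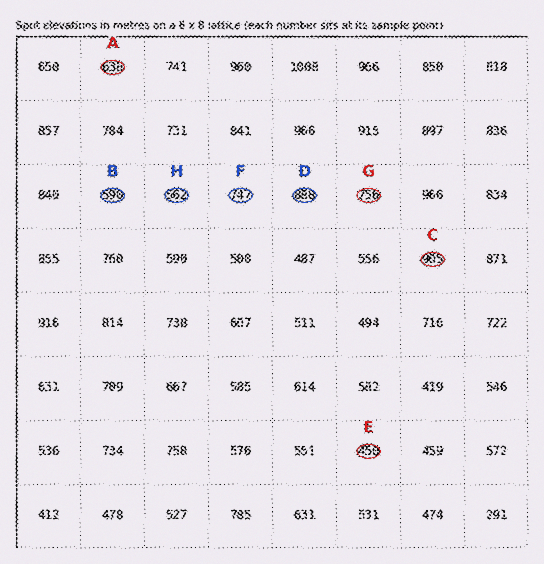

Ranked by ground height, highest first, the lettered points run C D A B E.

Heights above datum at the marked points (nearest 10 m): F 750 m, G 760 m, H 560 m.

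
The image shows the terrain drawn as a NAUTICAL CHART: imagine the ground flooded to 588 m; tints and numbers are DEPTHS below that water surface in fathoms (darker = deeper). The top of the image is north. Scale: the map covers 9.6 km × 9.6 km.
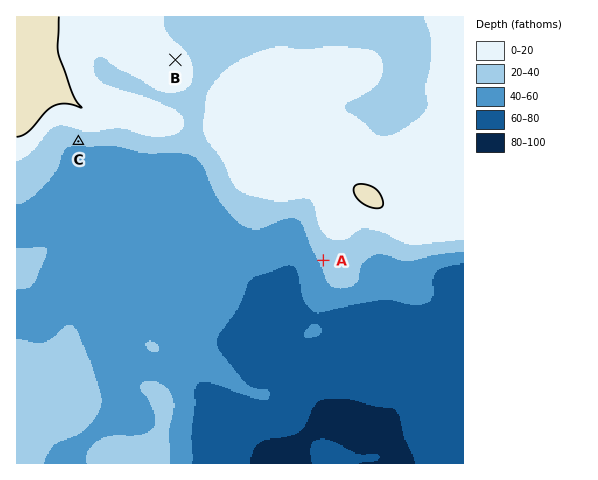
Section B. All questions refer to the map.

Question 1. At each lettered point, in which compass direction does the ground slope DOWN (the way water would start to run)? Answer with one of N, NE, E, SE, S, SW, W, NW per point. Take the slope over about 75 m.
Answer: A SW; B NE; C S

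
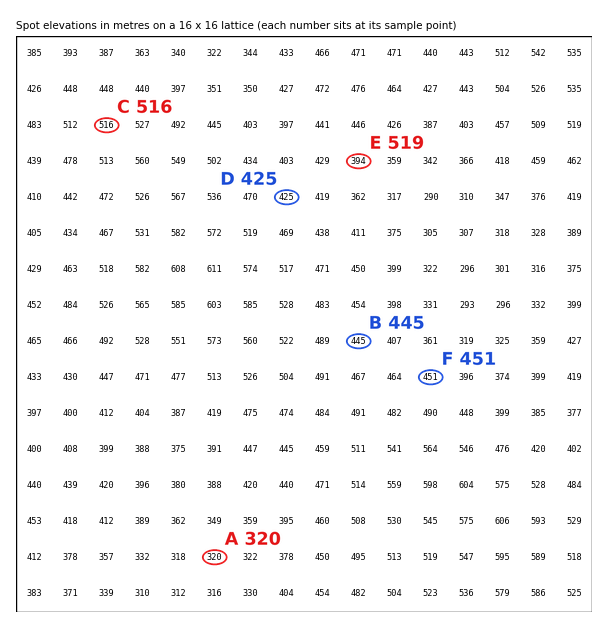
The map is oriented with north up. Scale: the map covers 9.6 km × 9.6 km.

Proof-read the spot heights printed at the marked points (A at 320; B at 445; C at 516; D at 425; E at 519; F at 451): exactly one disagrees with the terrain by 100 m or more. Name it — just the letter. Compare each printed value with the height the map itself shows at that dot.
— E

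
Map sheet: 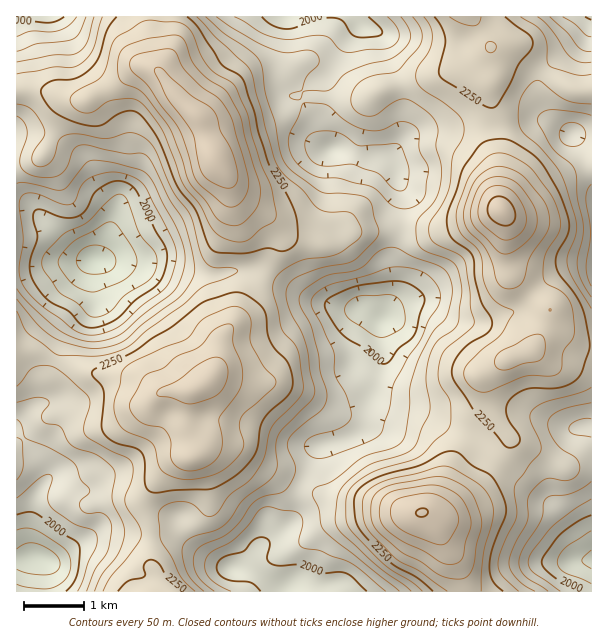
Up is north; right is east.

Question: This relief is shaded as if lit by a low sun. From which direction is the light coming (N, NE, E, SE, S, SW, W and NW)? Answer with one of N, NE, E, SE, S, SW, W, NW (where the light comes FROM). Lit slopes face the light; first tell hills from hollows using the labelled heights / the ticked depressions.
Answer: NW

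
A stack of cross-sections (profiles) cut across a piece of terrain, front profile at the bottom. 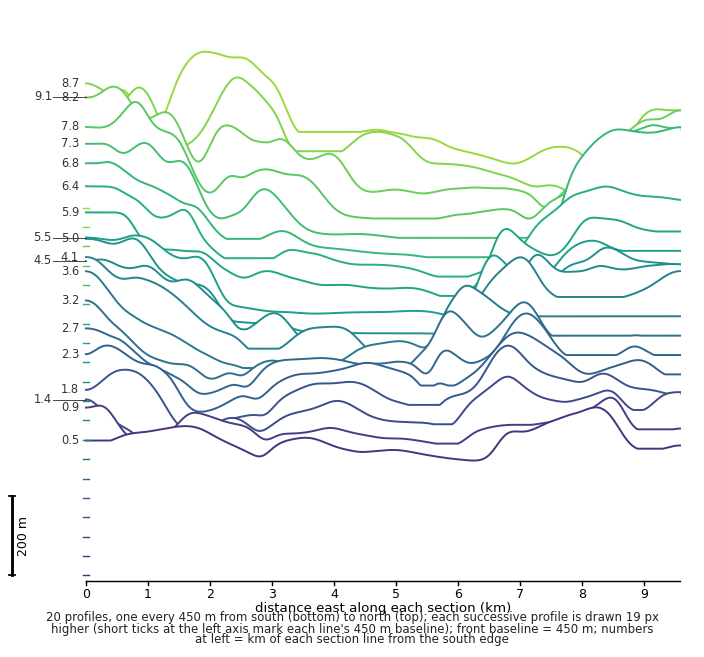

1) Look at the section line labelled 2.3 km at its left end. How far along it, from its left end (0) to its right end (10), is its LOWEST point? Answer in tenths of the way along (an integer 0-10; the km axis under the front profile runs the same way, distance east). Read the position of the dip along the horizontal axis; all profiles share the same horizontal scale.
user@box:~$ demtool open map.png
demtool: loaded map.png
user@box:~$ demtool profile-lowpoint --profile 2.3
2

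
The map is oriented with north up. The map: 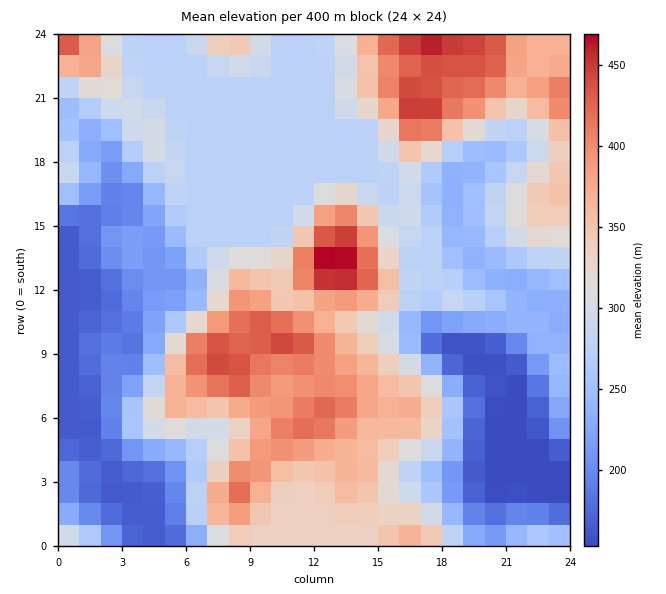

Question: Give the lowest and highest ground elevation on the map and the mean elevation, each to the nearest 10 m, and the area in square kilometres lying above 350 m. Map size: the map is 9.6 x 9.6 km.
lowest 150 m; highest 480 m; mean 290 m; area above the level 23.2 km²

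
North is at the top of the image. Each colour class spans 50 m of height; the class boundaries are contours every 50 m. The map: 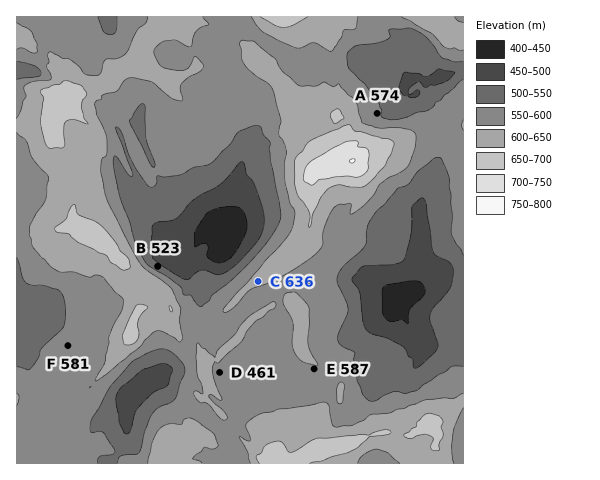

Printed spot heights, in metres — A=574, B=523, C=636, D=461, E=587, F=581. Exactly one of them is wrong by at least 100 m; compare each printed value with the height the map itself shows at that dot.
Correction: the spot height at D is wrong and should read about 586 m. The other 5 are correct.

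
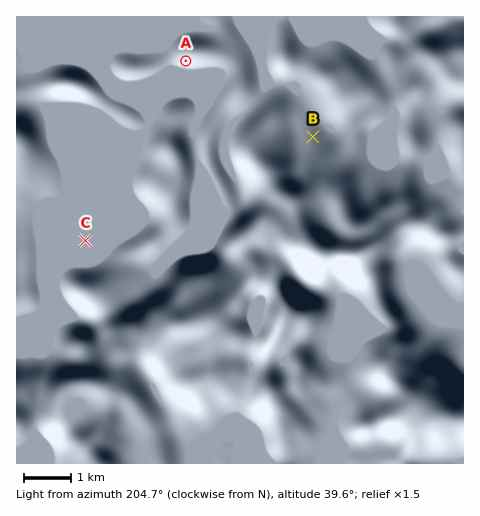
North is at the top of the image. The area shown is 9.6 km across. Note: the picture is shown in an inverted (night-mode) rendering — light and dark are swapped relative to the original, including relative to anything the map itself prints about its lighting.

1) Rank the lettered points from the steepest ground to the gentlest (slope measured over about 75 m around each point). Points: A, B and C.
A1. A B C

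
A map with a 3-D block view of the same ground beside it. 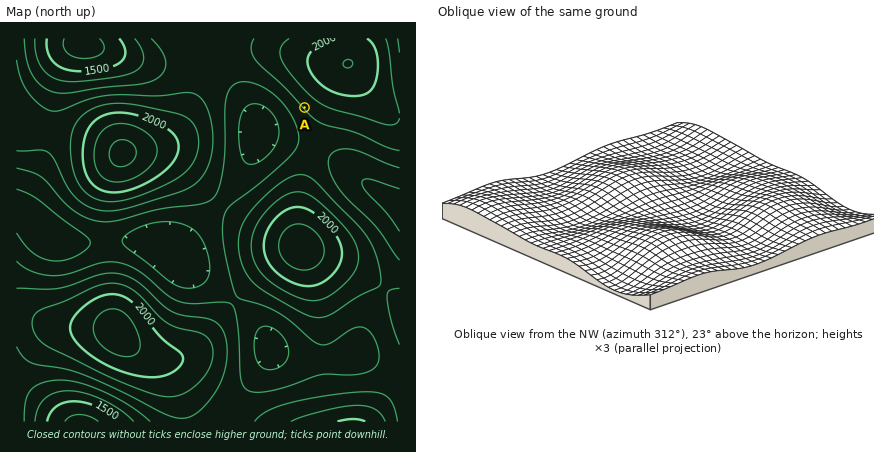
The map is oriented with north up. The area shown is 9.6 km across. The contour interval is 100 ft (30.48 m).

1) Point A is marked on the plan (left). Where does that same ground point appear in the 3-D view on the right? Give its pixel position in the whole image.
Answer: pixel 536 211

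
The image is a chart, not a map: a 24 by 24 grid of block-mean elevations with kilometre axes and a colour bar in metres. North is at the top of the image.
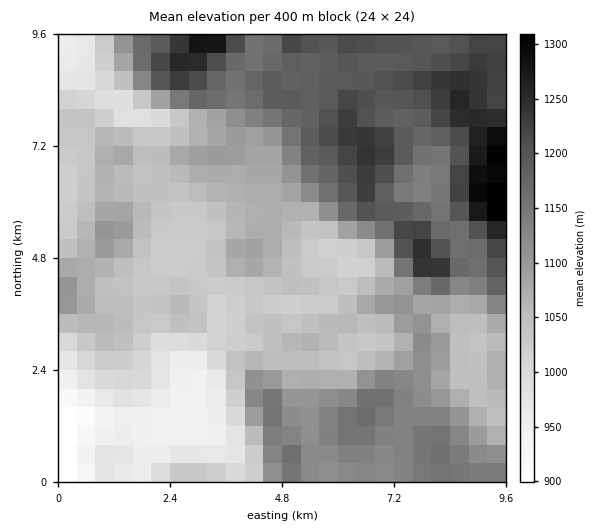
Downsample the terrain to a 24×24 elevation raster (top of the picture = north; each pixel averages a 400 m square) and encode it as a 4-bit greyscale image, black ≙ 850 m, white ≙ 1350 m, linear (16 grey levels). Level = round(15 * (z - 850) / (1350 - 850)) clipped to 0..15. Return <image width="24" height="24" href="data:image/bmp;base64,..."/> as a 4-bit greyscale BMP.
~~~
<image width="24" height="24" href="data:image/bmp;base64,Qk2WAQAAAAAAAHYAAAAoAAAAGAAAABgAAAABAAQAAAAAACABAAATCwAAEwsAABAAAAAAAAAAAAAAABEREQAiIiIAMzMzAERERABVVVUAZmZmAHd3dwCIiIgAmZmZAKqqqgC7u7sAzMzMAN3d3QDu7u4A////ACJDNFZUWJiIiImZmSNEM0REWJiJmImZiCIzMzM0aYiZmYmYdxIzMzM0eYiJmYiIdiNEQzM1iYiImZiHZjRFVDNGiHd3iIh2Z0VVVDNGZmZmZnh2Z1VmVERVVmdmZniGZmZmZWZVZmZmZnh2Z4dmZmZVZVVWeId3eIdmZmVVZmZlZ3momnd2ZVVndmVVVpzKm2Z3ZVVnd2VVZ7y5q1aHZVVmd2ZnibupvFZ3ZlVmd3eKuqqb3lZmZmZnd3iaupmb3lZ2Zmd3d4mru5mb3VZ3Znd3d4qry6mb3mZmZWZ3eJq7y6qrzWZURGd4maq7uqq8zFVEZ5qZmqqruqu8y0RWirupqqqqq7vMyzRXm8y6mqqqqqu7uzRYqs3bmruru7qruw=="/>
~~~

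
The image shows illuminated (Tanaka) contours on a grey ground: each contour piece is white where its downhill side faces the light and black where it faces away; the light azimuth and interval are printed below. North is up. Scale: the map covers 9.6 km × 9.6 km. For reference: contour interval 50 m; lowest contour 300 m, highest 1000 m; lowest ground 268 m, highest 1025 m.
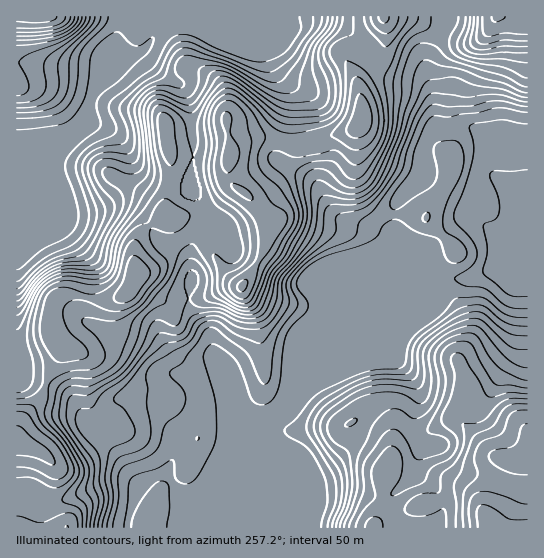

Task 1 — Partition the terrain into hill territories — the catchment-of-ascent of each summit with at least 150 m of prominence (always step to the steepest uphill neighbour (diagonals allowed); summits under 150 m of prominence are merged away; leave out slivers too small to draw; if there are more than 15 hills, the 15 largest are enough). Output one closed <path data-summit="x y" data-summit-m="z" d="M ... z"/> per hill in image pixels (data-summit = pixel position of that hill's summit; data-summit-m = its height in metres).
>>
<path data-summit="230 155" data-summit-m="972" d="M445 16l-276 0-21 30-9 7 22 20 18 11 9 13 5 38 0 23-2 15 4 20 9 16 4 14-1 6-12 10-3 7-3 61 4 10 15 16 7 24 12 28 9 13 4 11 7 7 8 3 11 0 13-8 12-12 6-14 12-10 73-32 51-52 3-8 5-5-9-16-7-7-25-13-5-16 0-20 4-8 13-13 8-12 4-10-1-14 2-8 12-15-4-36-5-17 0-14 15-29 2-8z"/><path data-summit="17 445" data-summit-m="963" d="M141 53l-14 3-12 17-19 14-8 22-3 13 18 5 12 6 6 6 6 12 0 8-4 12-14 23-15 10-33 7-27-11-18-15 1 343 110 0 6-26 11-16 14-11 10-1 0-5 7-14 1-17 4-8 21-21 5-2 24-2 7 4 3 0-25-52-4-19-18-21-4-10 3-61 3-7 12-10 1-6-4-14-9-16-4-20 2-15 0-23-5-38-9-13-18-11z"/><path data-summit="487 527" data-summit-m="1025" d="M502 268l-7 0-28 11-25-2-6 6-3 8-51 52-73 32-12 10-6 14-12 12-15 10-1 13 5 16 1 78 259-1 0-250-13-2z"/><path data-summit="497 17" data-summit-m="1004" d="M527 16l-81 0-3 14-15 29 0 14 5 17 4 36-12 15-2 8 1 14-4 10-24 29-1 24 5 16 25 13 17 22 25 2 28-11 7 0 19 8 7-1-1-7-14-5-9-6 0-16 7-22 14-28 3-1z"/><path data-summit="39 17" data-summit-m="920" d="M167 16l-150 0-1 146 23-2 18-15 17-10 13-14 4-23 5-11 15-10 16-21 16-5 24-30z"/>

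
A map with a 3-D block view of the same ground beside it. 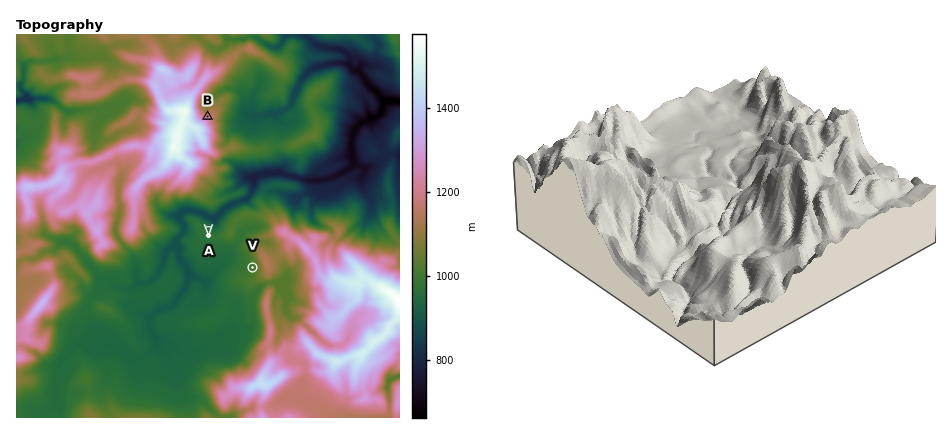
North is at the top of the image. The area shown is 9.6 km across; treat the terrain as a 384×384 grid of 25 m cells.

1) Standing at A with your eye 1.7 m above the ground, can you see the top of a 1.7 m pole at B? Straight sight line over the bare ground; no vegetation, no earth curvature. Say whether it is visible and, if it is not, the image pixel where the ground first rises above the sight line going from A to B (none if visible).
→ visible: false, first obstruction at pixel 208 179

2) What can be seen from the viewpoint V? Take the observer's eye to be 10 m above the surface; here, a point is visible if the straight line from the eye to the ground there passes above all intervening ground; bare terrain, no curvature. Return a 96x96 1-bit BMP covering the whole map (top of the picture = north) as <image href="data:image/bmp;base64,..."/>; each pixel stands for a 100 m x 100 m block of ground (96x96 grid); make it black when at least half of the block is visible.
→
<image width="96" height="96" href="data:image/bmp;base64,Qk2+BAAAAAAAAD4AAAAoAAAAYAAAAGAAAAABAAEAAAAAAIAEAAATCwAAEwsAAAIAAAAAAAAA////AAAAAAAAAD5//8AAAAAAAAAAADz//8AAAAAAAABAAHz//8AAAAAAAABAAf3//8AAAAAAAAAAAP3//8AAAAAAAAAEAH///8AAAAAAAAAGAD///+AwAAAAAAAPAD///+BxQAAAAAAPAD///+D38gAAAAD/gH5//////4AAAAD/gH7//////EAAAAD/wH7//////EAAAAB/wH///////gAAAAAfwH////+AvwAAAAB/4P/3//4AP4AAAAD5+f/B//4AOwAAAAAB/fwD8/4AEQAAAAAD/+AD5n4AGAAAAAAH/8AH7g4ADgAAAAAf/wAPwAIABgAAAAAd+AAPgAEAAgAAAAAd8AAfhgAAAgAAAAAf4AAfjwCAAAAAAAAf4AAfn//AAAAAAAAO4AA/n//AAAAAAAAOcAB/3//gAAAAAAAG/AH/f//AAAAAAAAD/wP//P+ABAAAAAAD/4f//n8ABAAAAAAB/8///j8ABgAAAAAA/////x4ABgAAAAAA//P//44AAwAAAAAAf7v//44AAAAAAAAAfz48H8wAAAAAAAAAeHg8h+wAcAAAAAAAcHP4x8EH/AAAAAAA4OP4w8PH/AAAAAAA4cP444fn/AAAAAAA4wP444f//AAAAAAA4Af58Qf//AAAAAAAAAf58Qf/+AAAAAAAAAf7+A//+AAAAAAAAAfn+A/+4AAAAAAAAAfH/A/+AAAAAAAAAAeP/Af+AAAAAAAAAAYP/gOOAAAAAAAAAAwH/wMCAAAAAAAAAAwGfwcCAAAAAAAAAAAGfwYCAAAAAAAAAAAG+AAAAAAAAAAAAAAH+AAAAAAAAAAAAAAH/AAAAAAAAAAAAAAH/gAAAAAAAAAAAAAH/8AAAAAAAAAAAAAH7/4AAAAAAAAAAAAH5/8AAAAAAAAAAAAH9/+AAAAAAAAAAAAD8//AAAAAAAAAAAAB8f/gAAAAAAAAAAAB+H/wAAAAAAAAAAAAfH/gAAAAAAAAAAAAHj/wAAAAAAAAAAAADj/wAAAAAAAAAAAABx+AAAAAAAAAAAAAA8PgAAAAAAAAAAAAA8DwAAAAAAAAAAAAAYOQAAAAAAAAAAAAAJ+AAAAAAAAAAAAAAB+AAAAAAAAAAAAAAH+AAAAAAAAAAAAAAHjAAAAAAAAAAAAAAH3AAAAAAAAAAAAAAHhAAAAAAAAAAAAAACAAAAAAAAAAAAAAAAAAAAAAAAAAAAAAAAAAAAAAAAAAAAAAACAAAAAAAAAAAAAAAAAAAAAAAAAAAAAAAAAAAAAAAAAAAAAAAAAAAAAAAAAAAAAAAAAAAAAAAAAAAAAAAAAAAAAAAAAAAAAAAAMAAAAAAAAAAAAAAAOAAAAAAAAAAAAAAAHAAAAAAAAAAAAAAADgAAAAAAAAAAAAAABgAAAAAAAAAAAAAAAAAAAAAAAAAAAAAAAAAAAAAAAAAAAAAAAAAAAAAAAAAAAAAAAAAAAAAAAAAAAAAAAAAAAAAAAAAAAAAAAAAAAAAAAAAAAAAAAAAAAAAAAAAAAAAAAAAAAAAAAAAAAAAAAAAAAAAAA="/>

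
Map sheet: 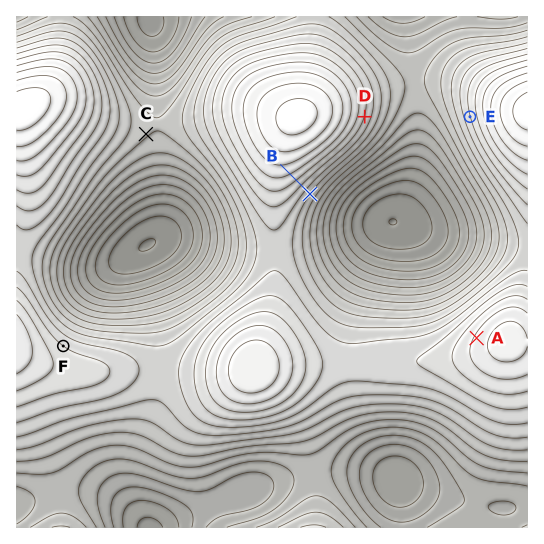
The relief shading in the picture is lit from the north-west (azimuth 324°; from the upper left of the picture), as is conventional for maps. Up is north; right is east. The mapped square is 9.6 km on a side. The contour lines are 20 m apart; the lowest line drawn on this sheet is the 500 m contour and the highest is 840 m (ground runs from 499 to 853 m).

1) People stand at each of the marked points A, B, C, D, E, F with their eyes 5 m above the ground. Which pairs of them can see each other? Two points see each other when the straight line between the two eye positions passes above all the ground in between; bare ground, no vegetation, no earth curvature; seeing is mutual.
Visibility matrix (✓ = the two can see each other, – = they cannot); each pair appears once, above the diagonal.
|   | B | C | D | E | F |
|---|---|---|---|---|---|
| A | ✓ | – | ✓ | ✓ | – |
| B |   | – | – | ✓ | – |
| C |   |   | – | – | ✓ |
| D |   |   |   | ✓ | – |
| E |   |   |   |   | ✓ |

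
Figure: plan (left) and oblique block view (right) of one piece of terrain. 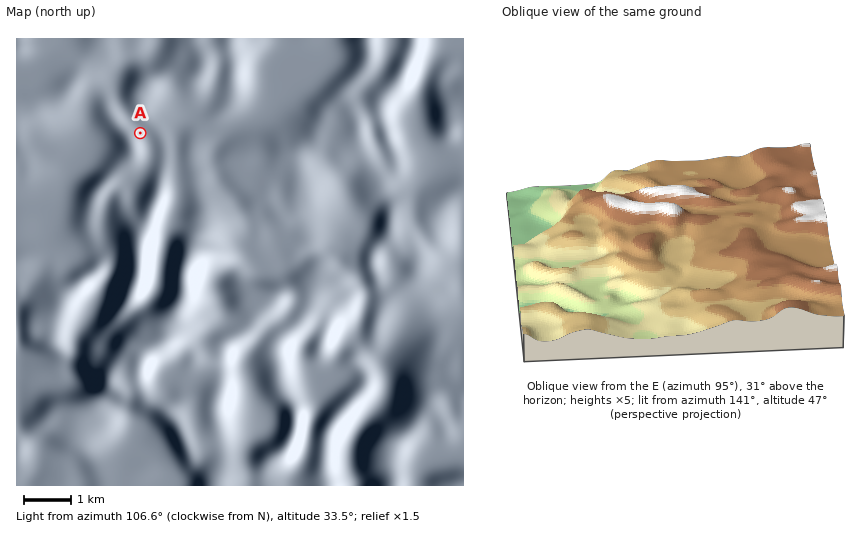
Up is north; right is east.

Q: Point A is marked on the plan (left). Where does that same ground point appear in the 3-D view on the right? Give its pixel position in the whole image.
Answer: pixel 754 196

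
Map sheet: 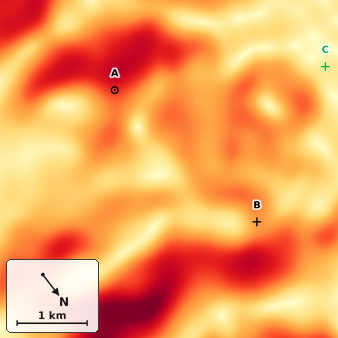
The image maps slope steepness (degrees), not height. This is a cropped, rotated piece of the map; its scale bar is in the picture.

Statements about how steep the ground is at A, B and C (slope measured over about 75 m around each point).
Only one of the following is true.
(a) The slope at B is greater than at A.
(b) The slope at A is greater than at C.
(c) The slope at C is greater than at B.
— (b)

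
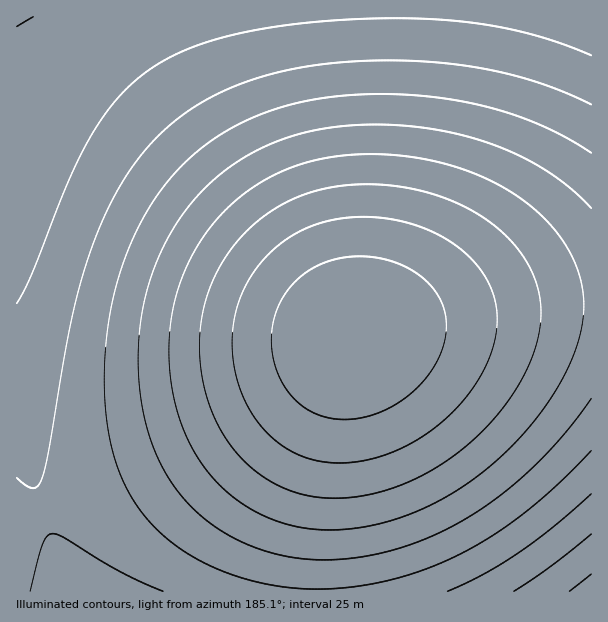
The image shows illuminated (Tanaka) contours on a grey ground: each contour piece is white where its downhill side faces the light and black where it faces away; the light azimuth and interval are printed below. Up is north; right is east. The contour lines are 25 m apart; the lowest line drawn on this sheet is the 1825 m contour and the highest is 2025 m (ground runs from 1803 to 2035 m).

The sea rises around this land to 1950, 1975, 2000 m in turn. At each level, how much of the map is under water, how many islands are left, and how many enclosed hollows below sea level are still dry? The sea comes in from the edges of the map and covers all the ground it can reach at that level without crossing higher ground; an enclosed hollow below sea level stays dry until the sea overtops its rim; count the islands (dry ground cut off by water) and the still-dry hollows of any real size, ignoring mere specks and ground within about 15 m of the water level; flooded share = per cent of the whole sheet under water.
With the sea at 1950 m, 61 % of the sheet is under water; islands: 0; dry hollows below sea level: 0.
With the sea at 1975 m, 77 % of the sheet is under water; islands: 0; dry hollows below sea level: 0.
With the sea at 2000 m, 91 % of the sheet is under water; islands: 0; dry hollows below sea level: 0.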